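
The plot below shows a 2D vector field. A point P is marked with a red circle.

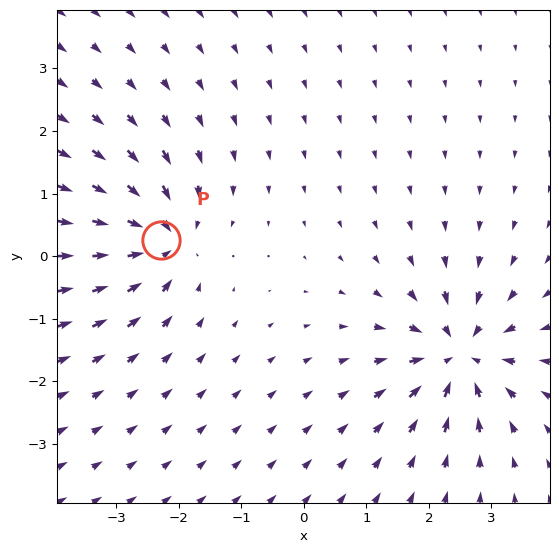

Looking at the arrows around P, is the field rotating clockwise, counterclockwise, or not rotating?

Near P at (-2.3, 0.3) the arrows show no circulation. The curl there is ≈0.

not rotating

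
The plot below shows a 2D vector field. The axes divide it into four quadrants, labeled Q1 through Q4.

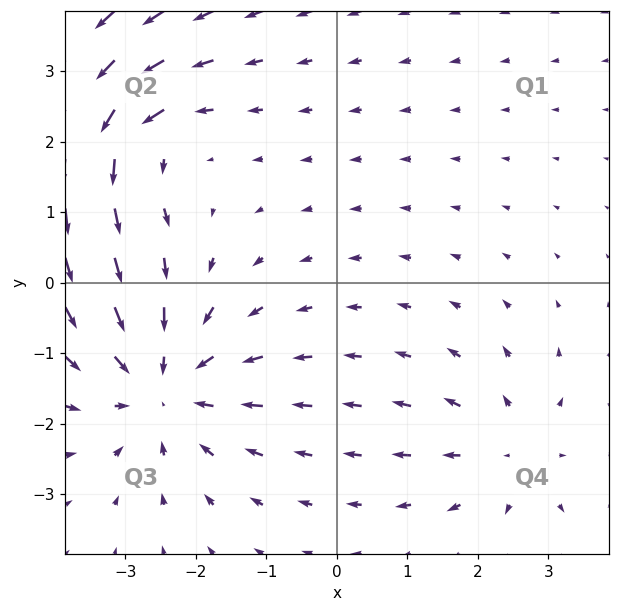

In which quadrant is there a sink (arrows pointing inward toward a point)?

The sink sits at approximately (-2.5, -1.5), which lies in quadrant Q3. The divergence there is about -4, negative as expected for a sink.

Q3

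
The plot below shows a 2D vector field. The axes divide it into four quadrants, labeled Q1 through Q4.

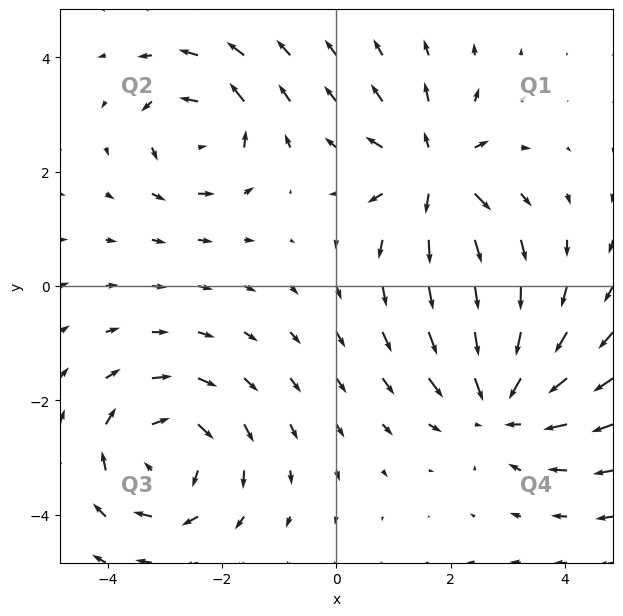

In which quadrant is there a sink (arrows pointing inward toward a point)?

The sink sits at approximately (2.9, -2.0), which lies in quadrant Q4. The divergence there is about -4, negative as expected for a sink.

Q4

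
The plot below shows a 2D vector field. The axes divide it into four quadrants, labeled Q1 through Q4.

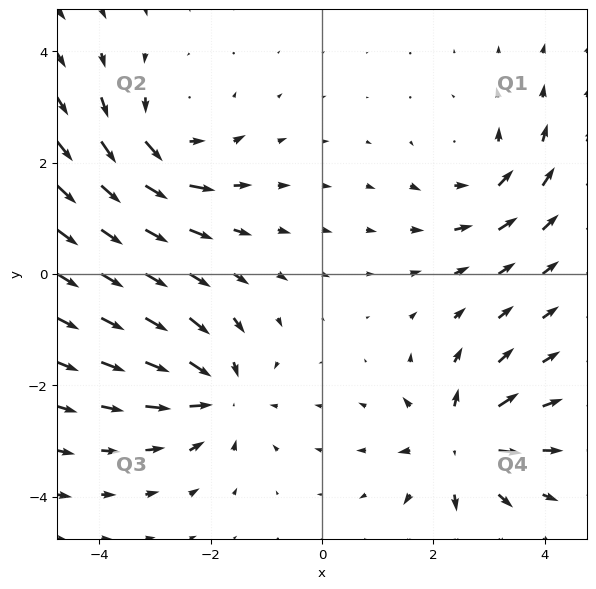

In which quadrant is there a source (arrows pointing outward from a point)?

Q4

The source sits at approximately (2.5, -3.0), which lies in quadrant Q4. The divergence there is about +5, positive as expected for a source.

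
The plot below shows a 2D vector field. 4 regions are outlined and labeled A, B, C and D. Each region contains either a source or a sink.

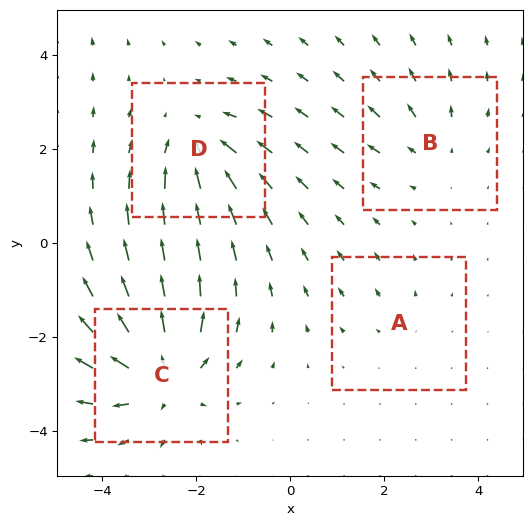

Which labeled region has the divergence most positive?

Divergence at each region's feature centre — A: about +2, B: about +3, C: about +7, D: about -5. Region C is most positive.

C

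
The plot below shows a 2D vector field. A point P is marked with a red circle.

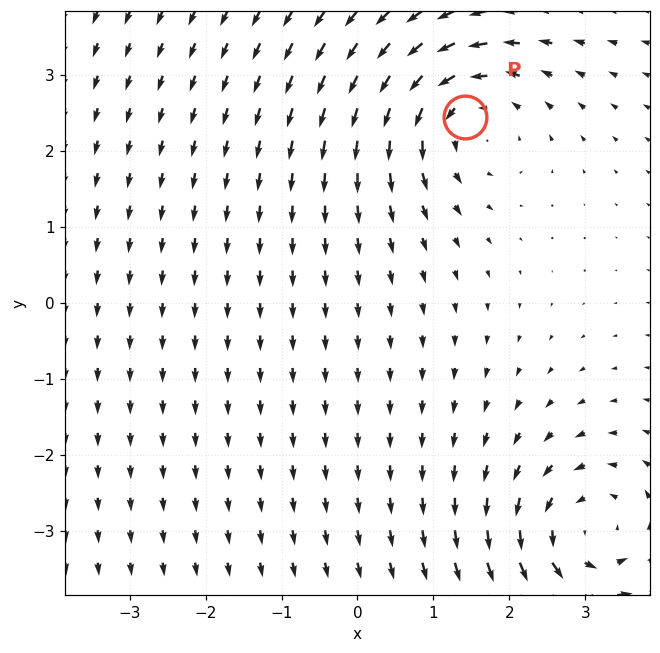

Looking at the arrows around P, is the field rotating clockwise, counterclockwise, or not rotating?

Near P at (1.4, 2.4) the arrows circulate counterclockwise. The curl (z-component) there is about +3; positive curl means counterclockwise rotation.

counterclockwise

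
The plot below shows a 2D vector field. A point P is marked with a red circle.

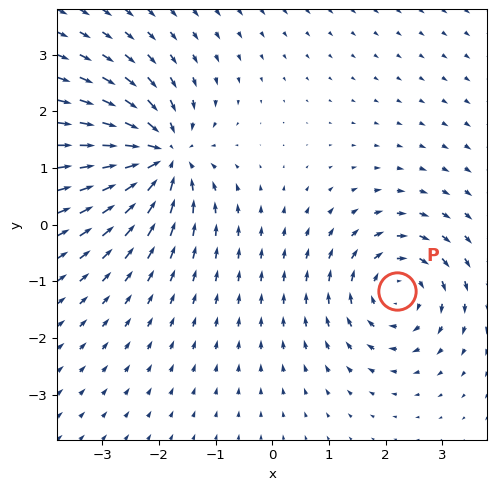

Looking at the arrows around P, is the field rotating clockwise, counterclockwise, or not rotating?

clockwise

Near P at (2.2, -1.2) the arrows circulate clockwise. The curl (z-component) there is about -4; negative curl means clockwise rotation.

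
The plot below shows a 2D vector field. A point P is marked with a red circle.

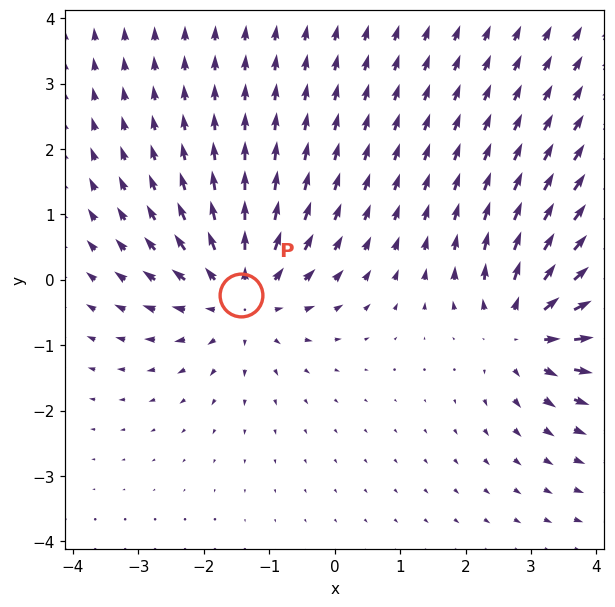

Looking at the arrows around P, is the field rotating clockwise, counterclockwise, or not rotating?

Near P at (-1.4, -0.2) the arrows show no circulation. The curl there is ≈0.

not rotating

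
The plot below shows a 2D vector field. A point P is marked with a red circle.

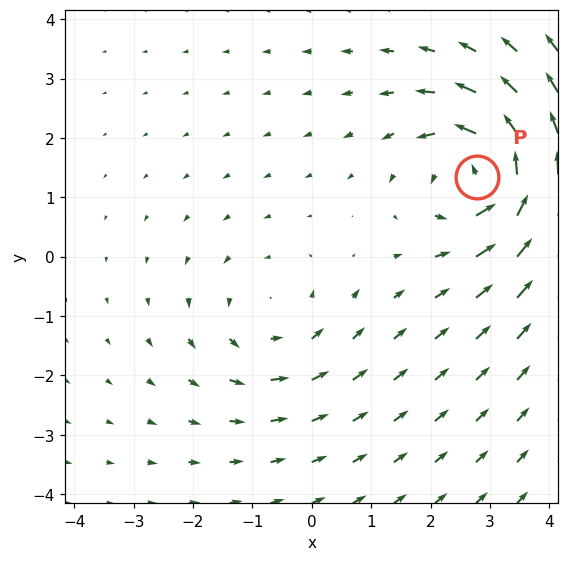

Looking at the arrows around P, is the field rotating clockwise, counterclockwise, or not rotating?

counterclockwise

Near P at (2.8, 1.3) the arrows circulate counterclockwise. The curl (z-component) there is about +6; positive curl means counterclockwise rotation.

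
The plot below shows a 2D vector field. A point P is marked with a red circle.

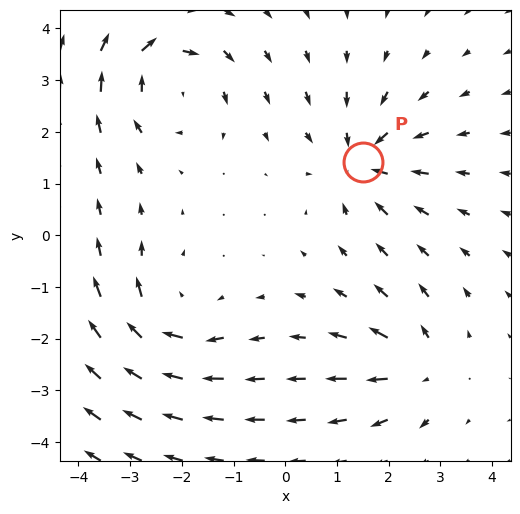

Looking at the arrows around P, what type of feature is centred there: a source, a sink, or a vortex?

At P (1.5, 1.4) the arrows converge inward. Divergence about -5, curl ≈0 — negative divergence with near-zero curl is a sink.

sink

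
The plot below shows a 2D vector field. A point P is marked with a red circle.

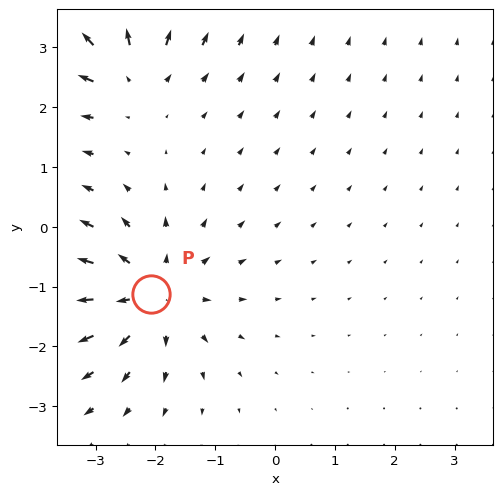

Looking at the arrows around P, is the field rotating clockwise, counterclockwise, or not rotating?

Near P at (-2.1, -1.1) the arrows show no circulation. The curl there is ≈0.

not rotating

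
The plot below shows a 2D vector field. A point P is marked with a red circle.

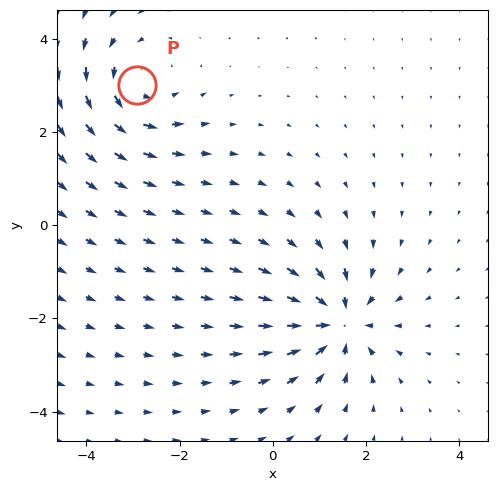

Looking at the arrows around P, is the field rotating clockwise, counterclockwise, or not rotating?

counterclockwise

Near P at (-2.9, 3.0) the arrows circulate counterclockwise. The curl (z-component) there is about +3; positive curl means counterclockwise rotation.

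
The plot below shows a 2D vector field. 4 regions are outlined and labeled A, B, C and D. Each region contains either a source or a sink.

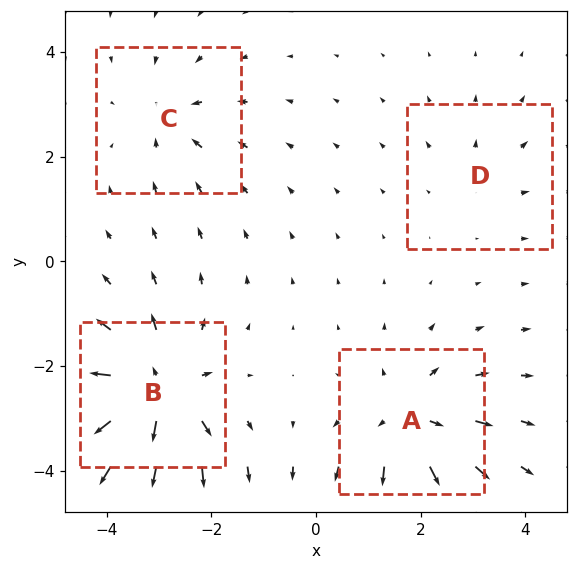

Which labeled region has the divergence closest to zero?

D

Divergence at each region's feature centre — A: about +5, B: about +7, C: about -4, D: about +2. Region D is closest to zero.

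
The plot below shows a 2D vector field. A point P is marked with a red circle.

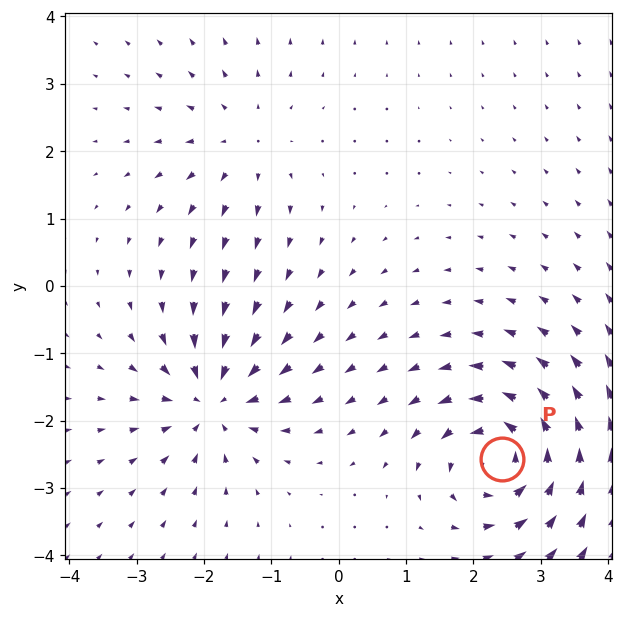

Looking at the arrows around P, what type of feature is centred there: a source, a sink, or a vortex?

vortex

At P (2.4, -2.6) the arrows circulate counterclockwise. Divergence ≈0, curl about +6 — near-zero divergence with nonzero curl is a vortex.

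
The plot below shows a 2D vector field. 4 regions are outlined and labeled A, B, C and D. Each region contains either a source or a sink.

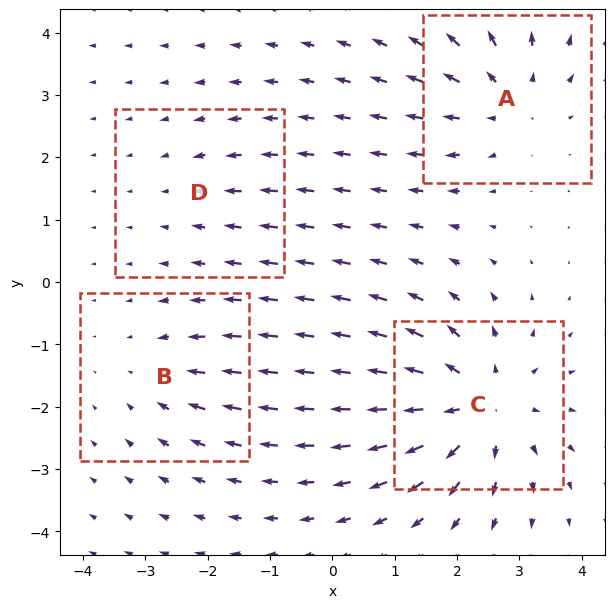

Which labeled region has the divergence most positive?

C

Divergence at each region's feature centre — A: about +5, B: about -3, C: about +7, D: about -2. Region C is most positive.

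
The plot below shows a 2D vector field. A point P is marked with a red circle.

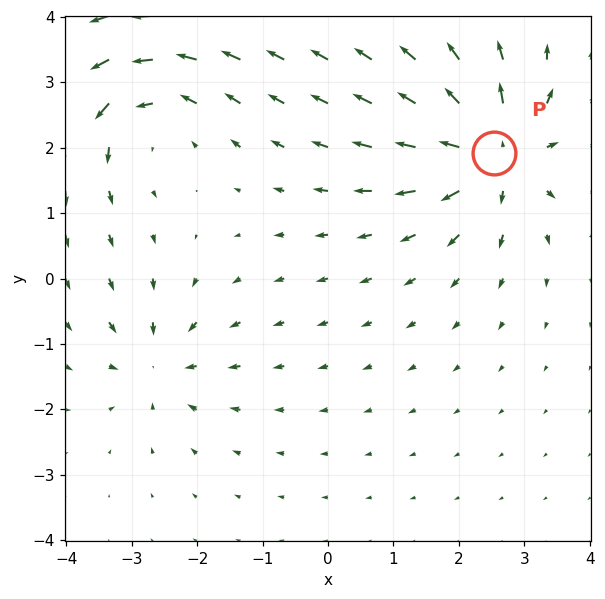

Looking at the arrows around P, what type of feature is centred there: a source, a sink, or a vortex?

At P (2.5, 1.9) the arrows spread outward. Divergence about +6, curl ≈0 — positive divergence with near-zero curl is a source.

source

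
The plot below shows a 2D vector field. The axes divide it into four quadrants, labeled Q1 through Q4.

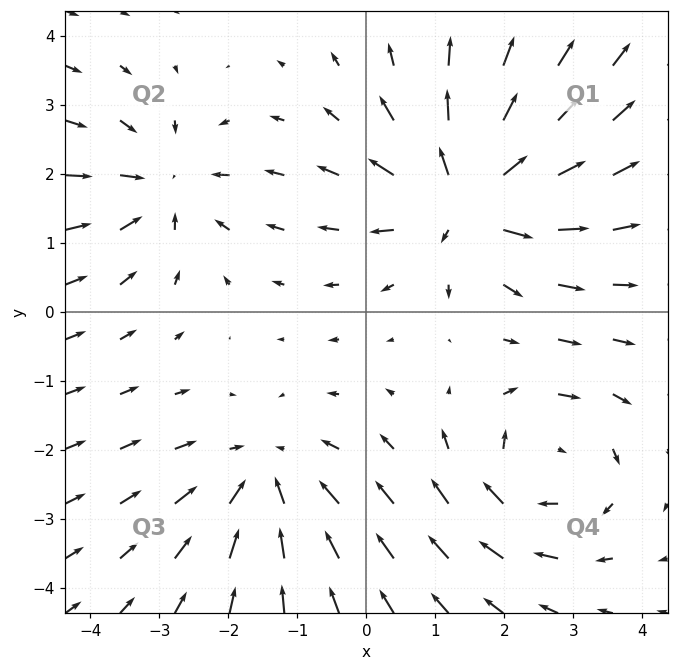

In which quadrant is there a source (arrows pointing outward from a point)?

Q1

The source sits at approximately (1.4, 1.6), which lies in quadrant Q1. The divergence there is about +5, positive as expected for a source.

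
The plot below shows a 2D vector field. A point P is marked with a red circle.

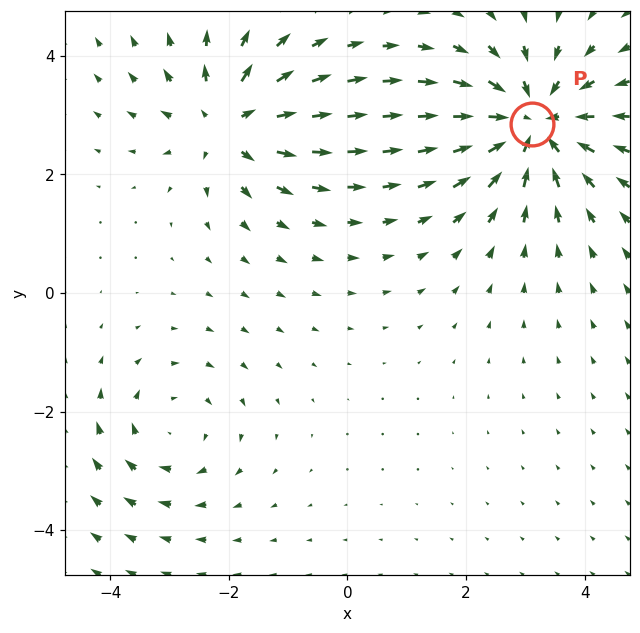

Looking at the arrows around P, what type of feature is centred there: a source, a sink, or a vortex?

At P (3.1, 2.8) the arrows converge inward. Divergence about -5, curl ≈0 — negative divergence with near-zero curl is a sink.

sink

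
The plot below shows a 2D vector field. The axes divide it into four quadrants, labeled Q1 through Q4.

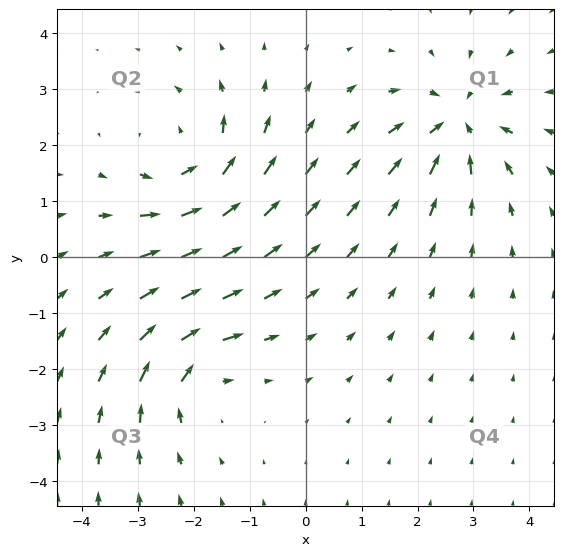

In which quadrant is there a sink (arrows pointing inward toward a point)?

The sink sits at approximately (2.7, 2.4), which lies in quadrant Q1. The divergence there is about -5, negative as expected for a sink.

Q1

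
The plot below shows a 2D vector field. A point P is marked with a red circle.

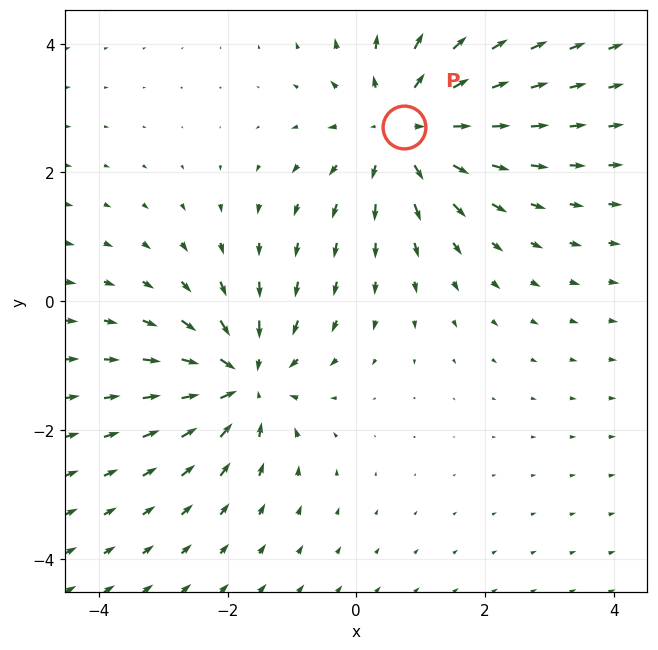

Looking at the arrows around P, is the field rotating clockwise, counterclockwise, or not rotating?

Near P at (0.7, 2.7) the arrows show no circulation. The curl there is ≈0.

not rotating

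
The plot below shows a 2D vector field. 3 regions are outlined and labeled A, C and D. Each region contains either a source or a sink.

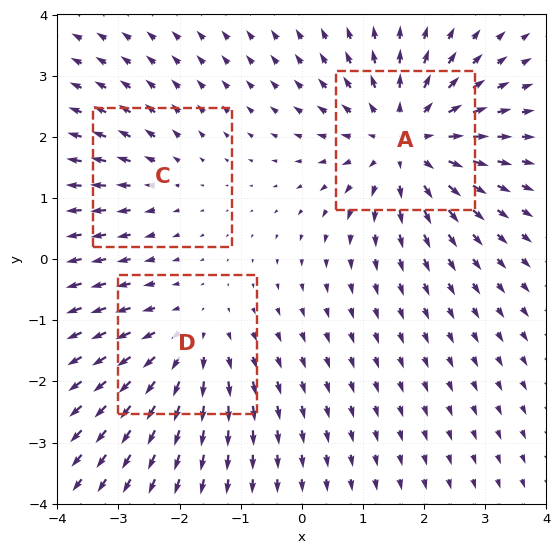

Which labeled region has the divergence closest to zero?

C

Divergence at each region's feature centre — A: about +5, C: about +2, D: about +3. Region C is closest to zero.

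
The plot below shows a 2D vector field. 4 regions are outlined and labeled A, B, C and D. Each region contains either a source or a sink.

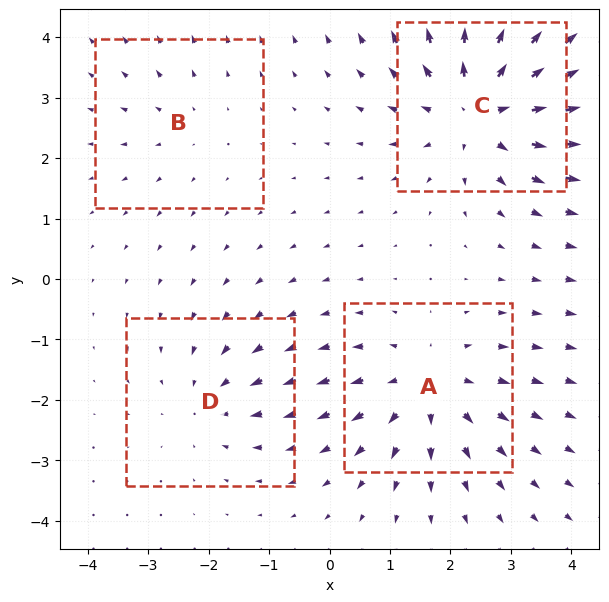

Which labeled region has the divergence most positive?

Divergence at each region's feature centre — A: about +4, B: about +2, C: about +6, D: about -3. Region C is most positive.

C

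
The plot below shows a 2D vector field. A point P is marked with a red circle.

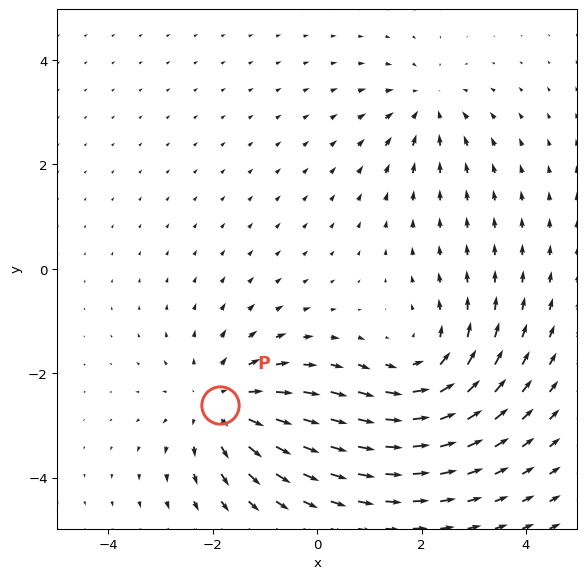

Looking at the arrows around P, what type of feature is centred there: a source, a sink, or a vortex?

At P (-1.8, -2.6) the arrows spread outward. Divergence about +4, curl ≈0 — positive divergence with near-zero curl is a source.

source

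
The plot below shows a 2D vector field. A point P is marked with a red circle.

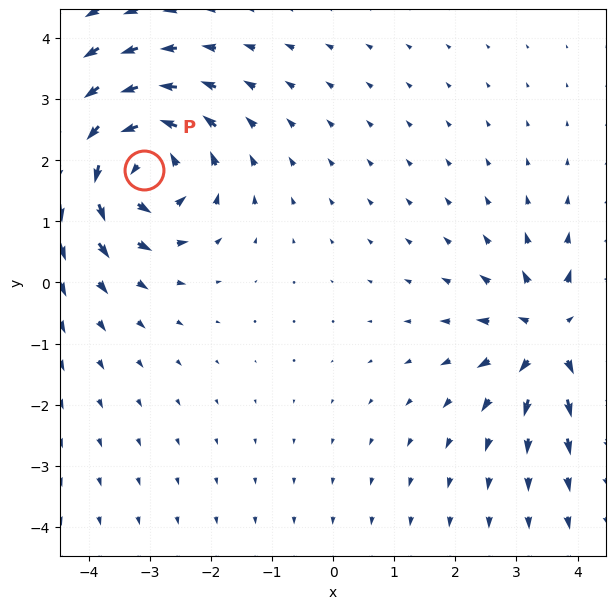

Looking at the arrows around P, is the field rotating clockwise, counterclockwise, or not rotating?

Near P at (-3.1, 1.8) the arrows circulate counterclockwise. The curl (z-component) there is about +6; positive curl means counterclockwise rotation.

counterclockwise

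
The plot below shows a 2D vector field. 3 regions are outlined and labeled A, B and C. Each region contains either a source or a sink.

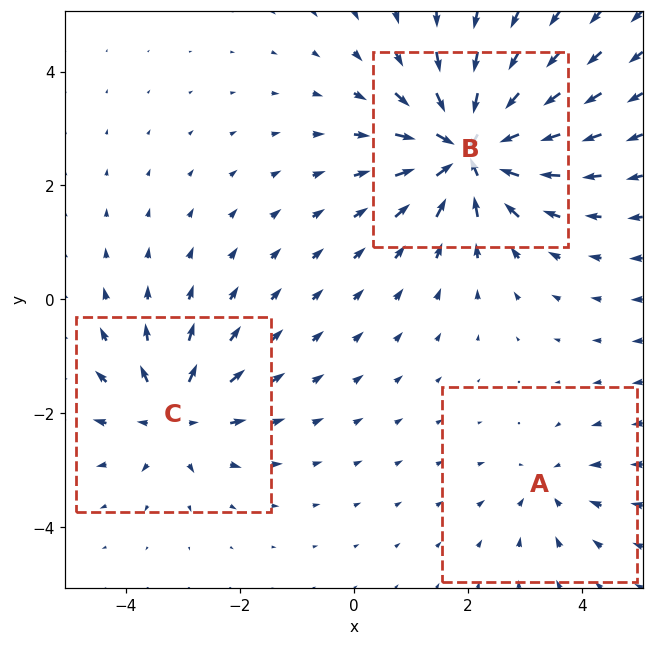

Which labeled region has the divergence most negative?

Divergence at each region's feature centre — A: about -2, B: about -6, C: about +4. Region B is most negative.

B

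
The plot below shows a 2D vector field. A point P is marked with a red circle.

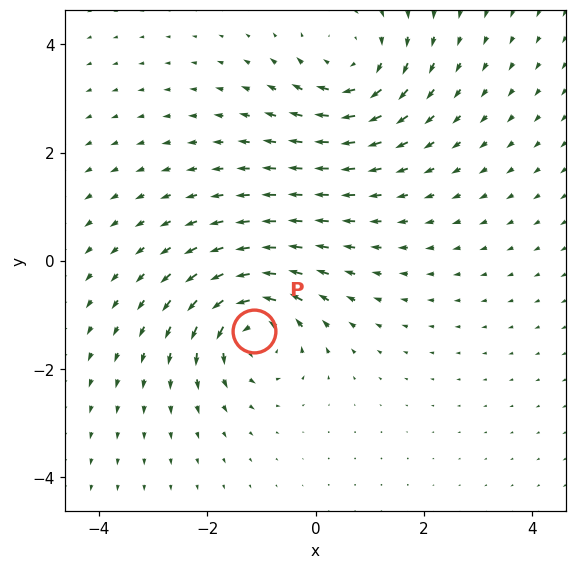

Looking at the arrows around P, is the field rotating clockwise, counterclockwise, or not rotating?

counterclockwise

Near P at (-1.1, -1.3) the arrows circulate counterclockwise. The curl (z-component) there is about +5; positive curl means counterclockwise rotation.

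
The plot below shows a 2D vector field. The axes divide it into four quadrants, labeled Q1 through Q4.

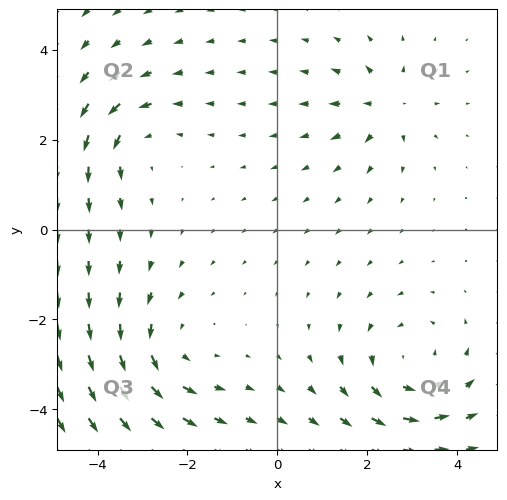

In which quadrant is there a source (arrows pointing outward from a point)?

The source sits at approximately (2.4, 2.7), which lies in quadrant Q1. The divergence there is about +4, positive as expected for a source.

Q1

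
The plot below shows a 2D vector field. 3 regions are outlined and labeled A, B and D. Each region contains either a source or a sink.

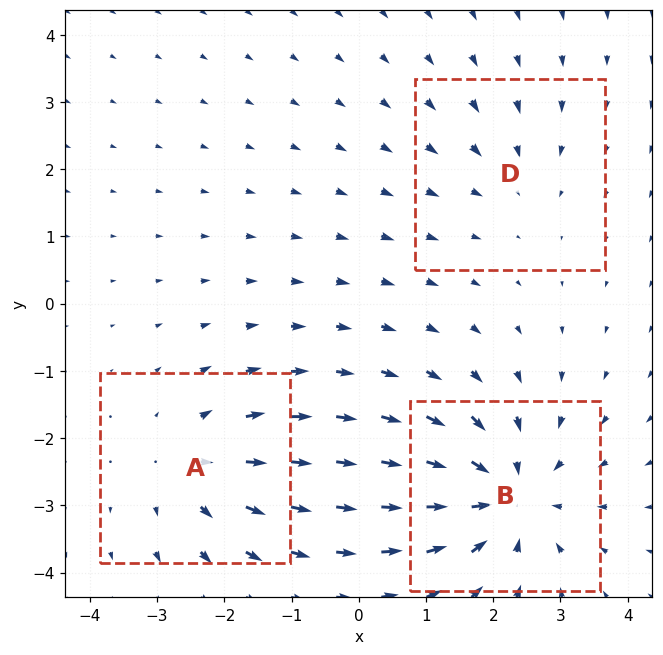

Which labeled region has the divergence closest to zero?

D

Divergence at each region's feature centre — A: about +3, B: about -5, D: about -2. Region D is closest to zero.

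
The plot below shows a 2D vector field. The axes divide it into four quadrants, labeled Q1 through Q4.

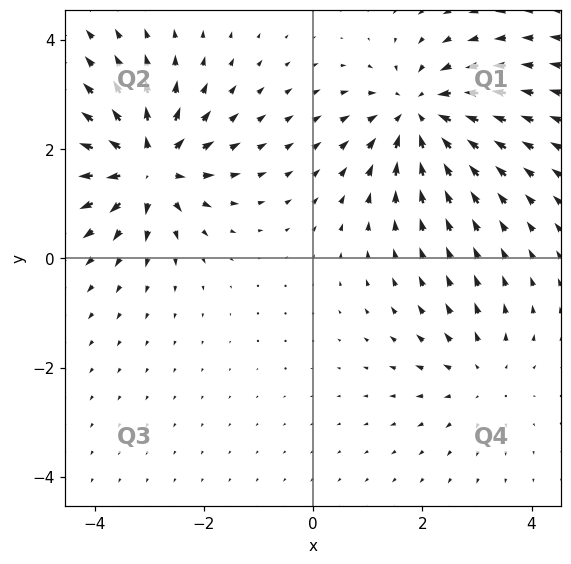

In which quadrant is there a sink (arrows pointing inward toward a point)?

Q1

The sink sits at approximately (1.9, 2.6), which lies in quadrant Q1. The divergence there is about -5, negative as expected for a sink.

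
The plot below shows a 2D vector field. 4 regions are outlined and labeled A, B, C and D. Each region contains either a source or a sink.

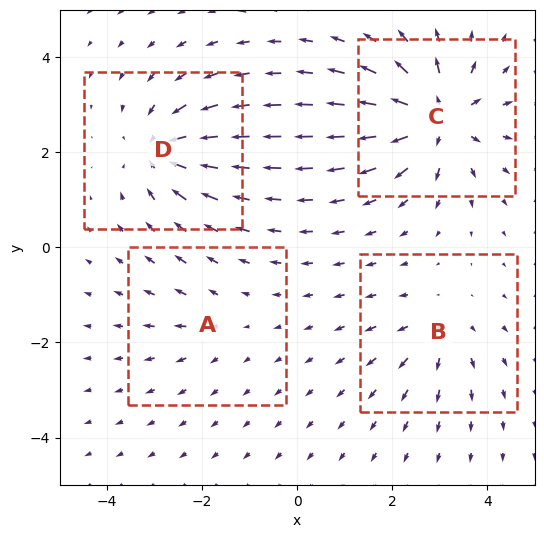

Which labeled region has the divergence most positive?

Divergence at each region's feature centre — A: about +2, B: about +4, C: about +8, D: about -6. Region C is most positive.

C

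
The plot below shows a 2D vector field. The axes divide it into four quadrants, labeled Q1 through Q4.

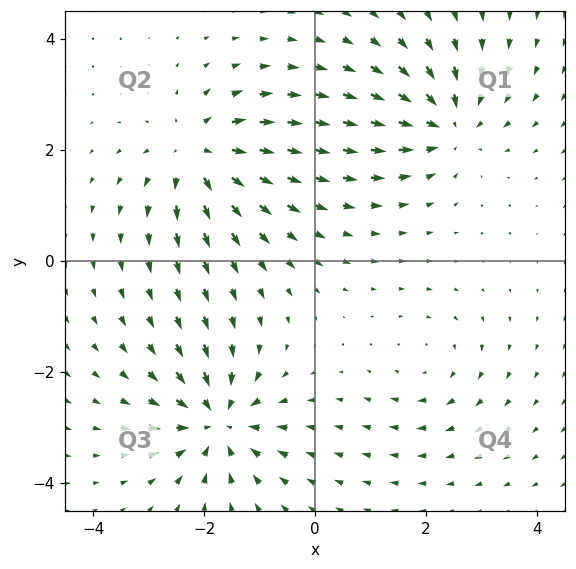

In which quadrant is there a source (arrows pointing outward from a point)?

Q2

The source sits at approximately (-2.1, 1.9), which lies in quadrant Q2. The divergence there is about +5, positive as expected for a source.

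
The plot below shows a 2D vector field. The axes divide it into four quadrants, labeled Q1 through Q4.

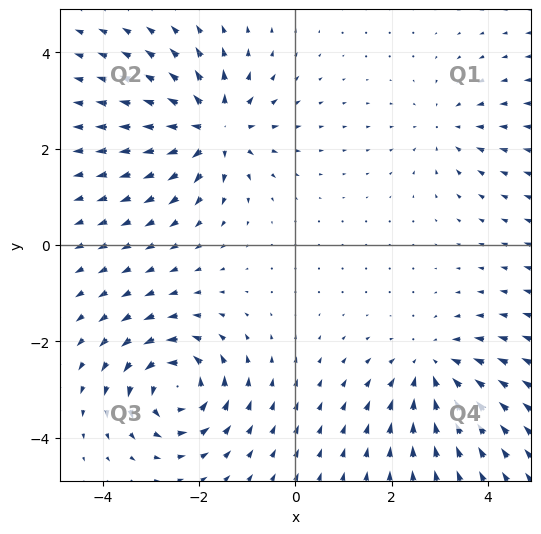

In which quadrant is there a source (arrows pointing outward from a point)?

Q2

The source sits at approximately (-1.7, 2.4), which lies in quadrant Q2. The divergence there is about +6, positive as expected for a source.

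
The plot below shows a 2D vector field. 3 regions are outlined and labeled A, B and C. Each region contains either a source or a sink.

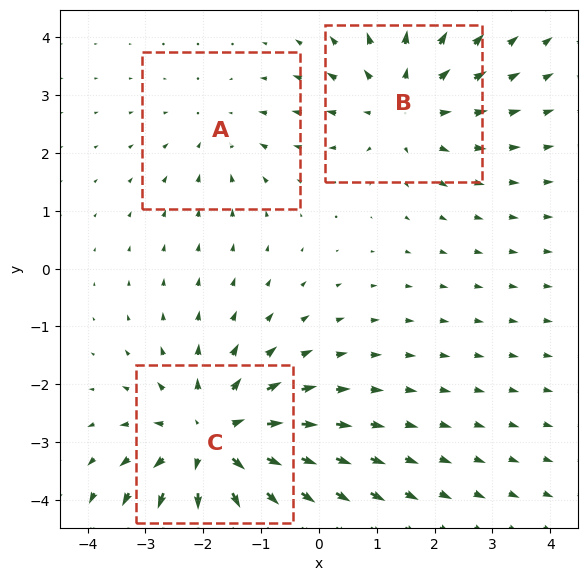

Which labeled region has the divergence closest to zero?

Divergence at each region's feature centre — A: about -2, B: about +3, C: about +4. Region A is closest to zero.

A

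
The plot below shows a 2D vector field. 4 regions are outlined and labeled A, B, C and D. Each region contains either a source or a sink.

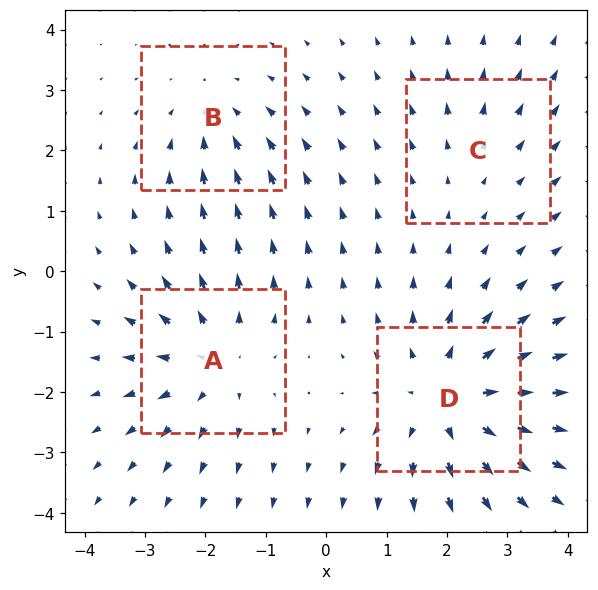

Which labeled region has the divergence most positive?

Divergence at each region's feature centre — A: about +4, B: about -3, C: about +2, D: about +6. Region D is most positive.

D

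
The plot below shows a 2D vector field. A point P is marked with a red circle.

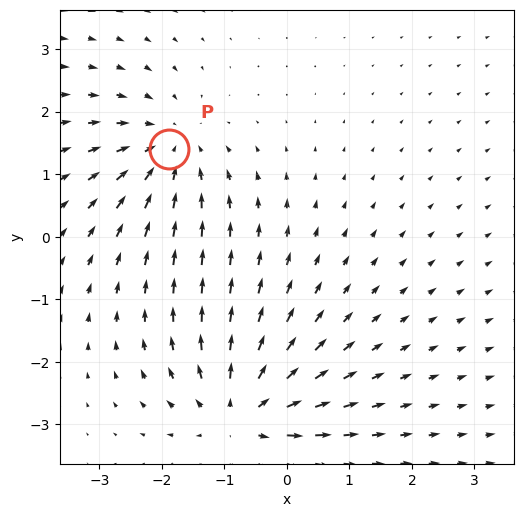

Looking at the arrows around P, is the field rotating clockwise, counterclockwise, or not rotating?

Near P at (-1.9, 1.4) the arrows show no circulation. The curl there is ≈0.

not rotating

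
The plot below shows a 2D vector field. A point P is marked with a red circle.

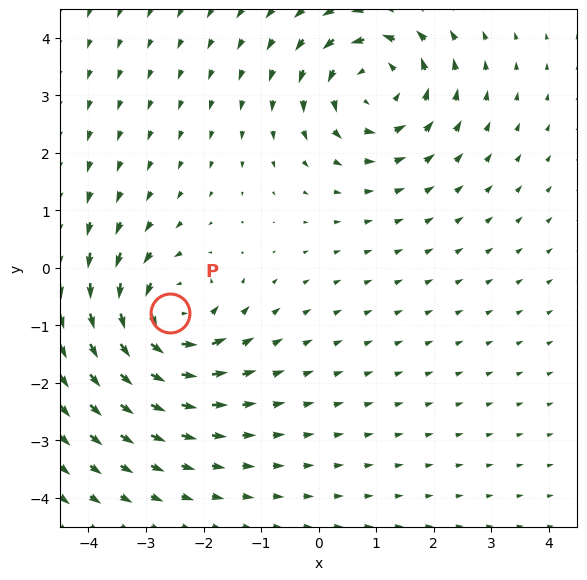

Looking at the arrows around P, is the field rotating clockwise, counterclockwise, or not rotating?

counterclockwise

Near P at (-2.6, -0.8) the arrows circulate counterclockwise. The curl (z-component) there is about +5; positive curl means counterclockwise rotation.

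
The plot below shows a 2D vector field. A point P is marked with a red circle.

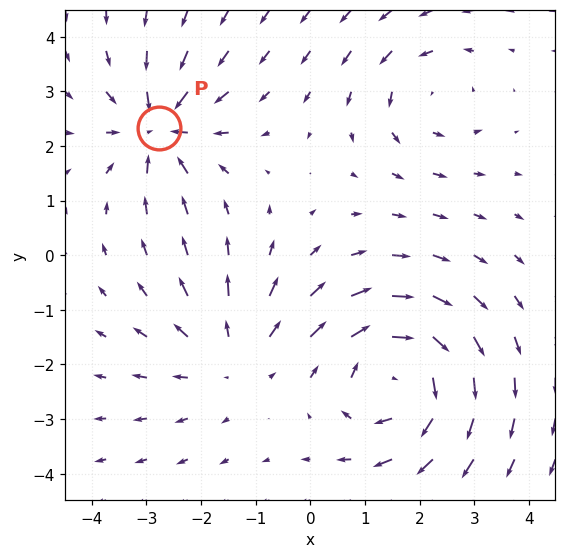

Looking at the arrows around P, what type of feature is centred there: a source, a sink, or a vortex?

At P (-2.8, 2.3) the arrows converge inward. Divergence about -5, curl ≈0 — negative divergence with near-zero curl is a sink.

sink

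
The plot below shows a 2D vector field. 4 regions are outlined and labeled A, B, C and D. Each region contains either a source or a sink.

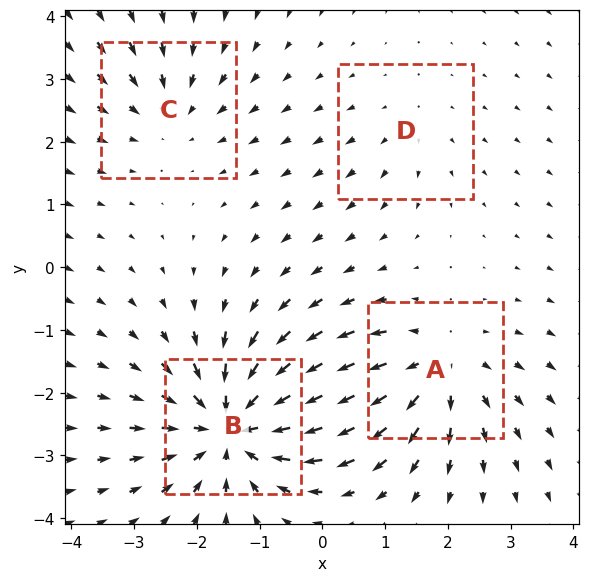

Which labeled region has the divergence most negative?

B

Divergence at each region's feature centre — A: about +5, B: about -7, C: about -3, D: about +2. Region B is most negative.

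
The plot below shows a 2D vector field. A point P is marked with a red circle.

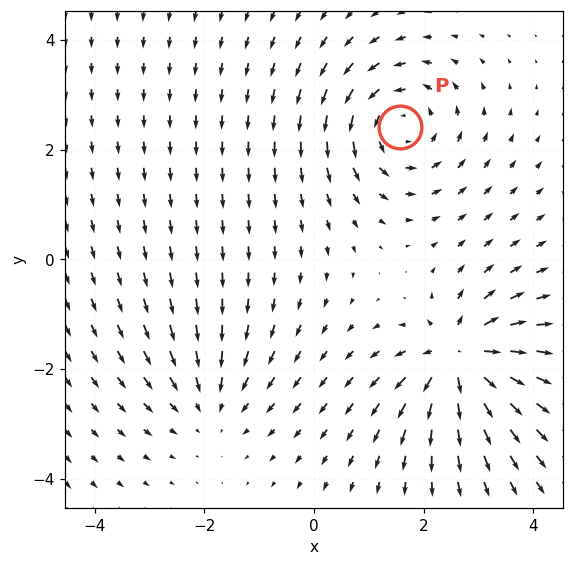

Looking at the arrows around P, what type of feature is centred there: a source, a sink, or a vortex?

vortex

At P (1.6, 2.4) the arrows circulate counterclockwise. Divergence ≈0, curl about +5 — near-zero divergence with nonzero curl is a vortex.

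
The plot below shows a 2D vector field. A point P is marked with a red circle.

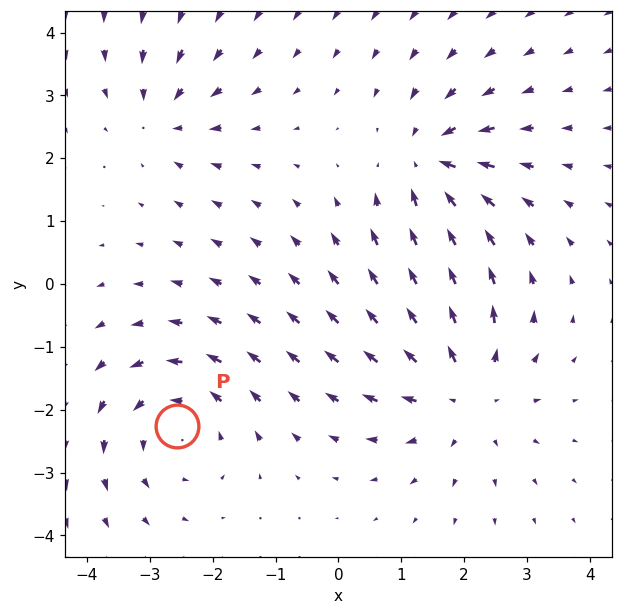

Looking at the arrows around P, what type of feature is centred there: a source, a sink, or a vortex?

vortex

At P (-2.6, -2.3) the arrows circulate counterclockwise. Divergence ≈0, curl about +4 — near-zero divergence with nonzero curl is a vortex.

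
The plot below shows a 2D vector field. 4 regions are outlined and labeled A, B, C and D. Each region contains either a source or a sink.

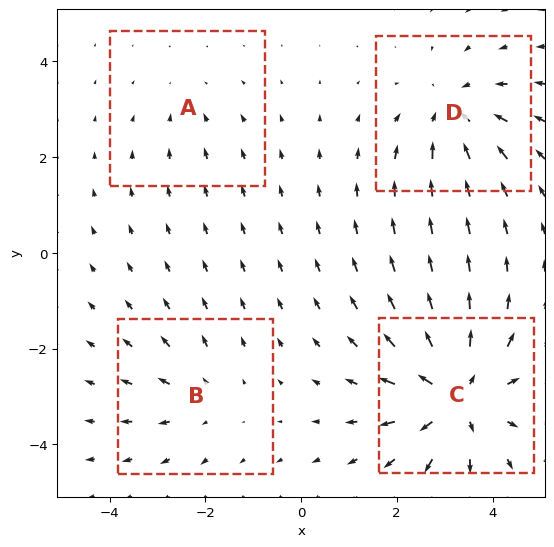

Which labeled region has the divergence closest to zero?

Divergence at each region's feature centre — A: about -2, B: about +3, C: about +7, D: about -4. Region A is closest to zero.

A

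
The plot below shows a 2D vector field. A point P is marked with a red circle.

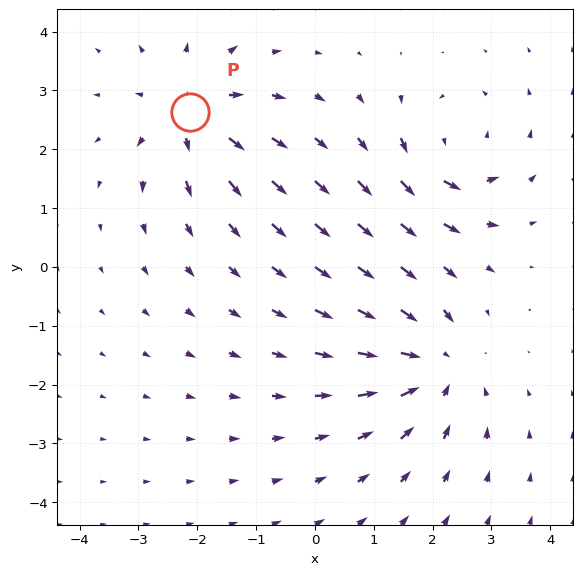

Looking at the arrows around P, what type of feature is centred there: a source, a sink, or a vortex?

source

At P (-2.1, 2.6) the arrows spread outward. Divergence about +5, curl ≈0 — positive divergence with near-zero curl is a source.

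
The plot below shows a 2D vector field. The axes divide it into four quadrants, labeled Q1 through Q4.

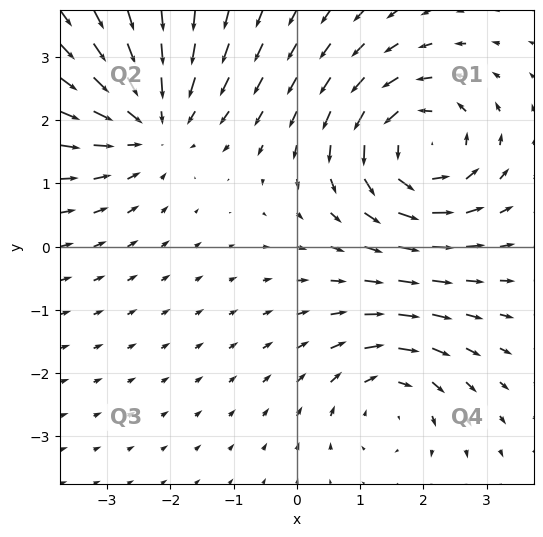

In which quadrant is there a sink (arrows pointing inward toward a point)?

Q2

The sink sits at approximately (-2.3, 2.0), which lies in quadrant Q2. The divergence there is about -4, negative as expected for a sink.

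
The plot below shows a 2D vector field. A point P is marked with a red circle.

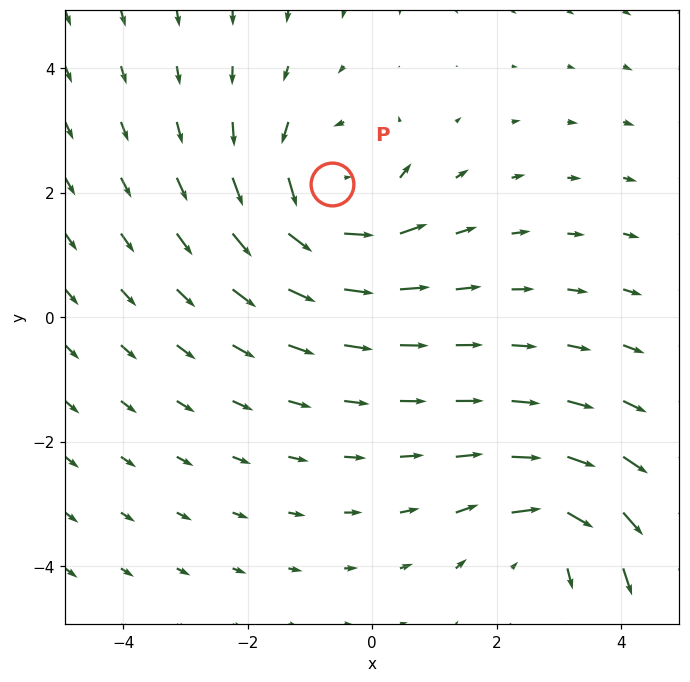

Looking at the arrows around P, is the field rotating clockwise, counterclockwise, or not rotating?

counterclockwise

Near P at (-0.6, 2.1) the arrows circulate counterclockwise. The curl (z-component) there is about +5; positive curl means counterclockwise rotation.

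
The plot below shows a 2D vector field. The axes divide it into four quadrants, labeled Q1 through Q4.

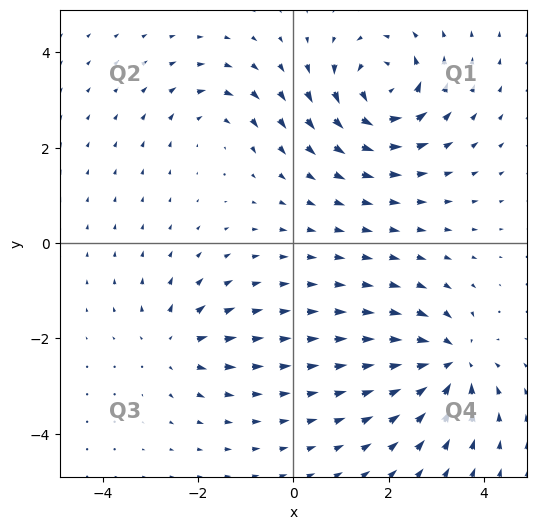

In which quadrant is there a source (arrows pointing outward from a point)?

Q3

The source sits at approximately (-2.5, -2.1), which lies in quadrant Q3. The divergence there is about +4, positive as expected for a source.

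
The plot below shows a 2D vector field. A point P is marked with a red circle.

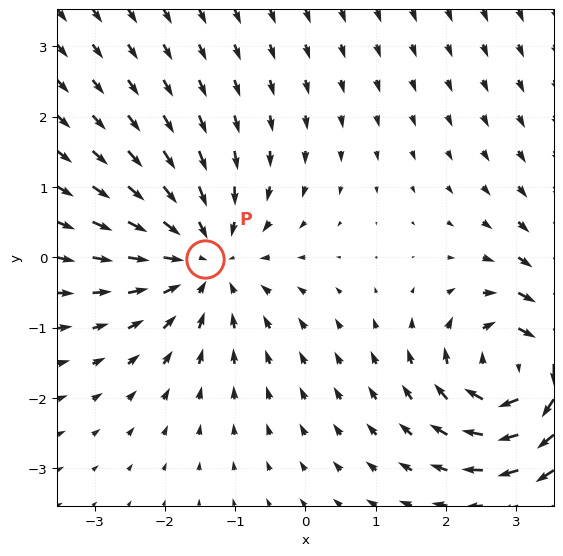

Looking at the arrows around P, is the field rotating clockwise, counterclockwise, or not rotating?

Near P at (-1.4, -0.0) the arrows show no circulation. The curl there is ≈0.

not rotating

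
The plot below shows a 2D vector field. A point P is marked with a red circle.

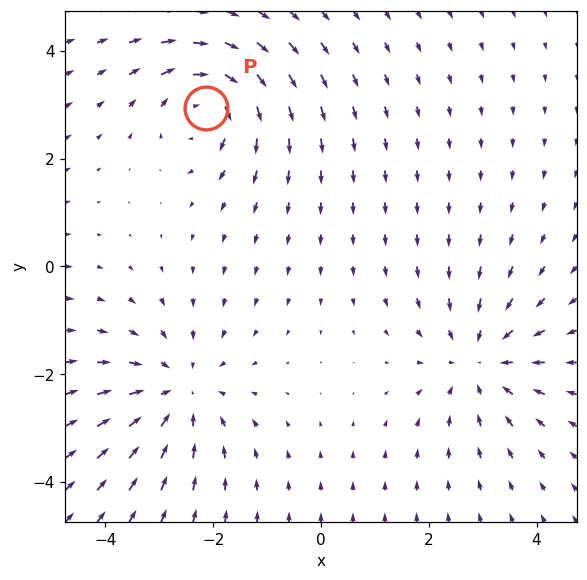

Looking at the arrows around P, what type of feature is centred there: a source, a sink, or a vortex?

At P (-2.1, 2.9) the arrows circulate clockwise. Divergence ≈0, curl about -5 — near-zero divergence with nonzero curl is a vortex.

vortex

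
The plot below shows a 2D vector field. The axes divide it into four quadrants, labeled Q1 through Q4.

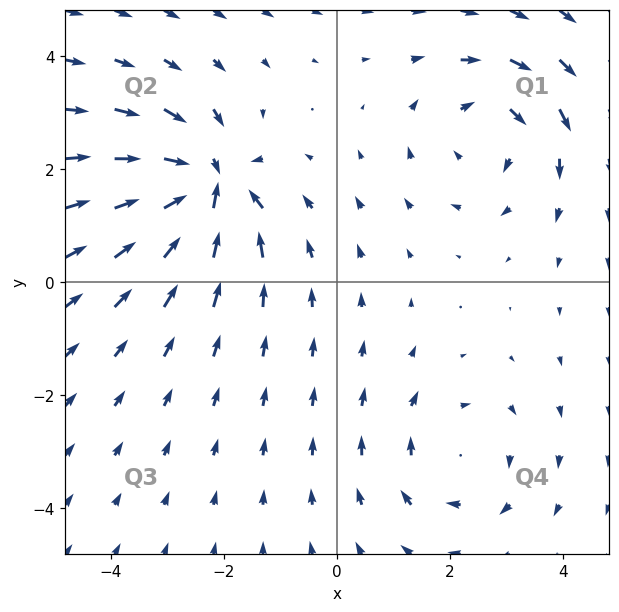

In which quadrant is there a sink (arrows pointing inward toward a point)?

Q2

The sink sits at approximately (-2.3, 1.7), which lies in quadrant Q2. The divergence there is about -7, negative as expected for a sink.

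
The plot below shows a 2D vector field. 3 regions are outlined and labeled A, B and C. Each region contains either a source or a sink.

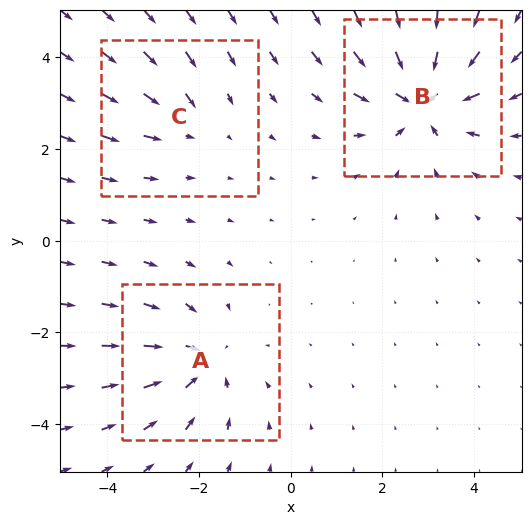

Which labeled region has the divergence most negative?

Divergence at each region's feature centre — A: about -3, B: about -5, C: about -2. Region B is most negative.

B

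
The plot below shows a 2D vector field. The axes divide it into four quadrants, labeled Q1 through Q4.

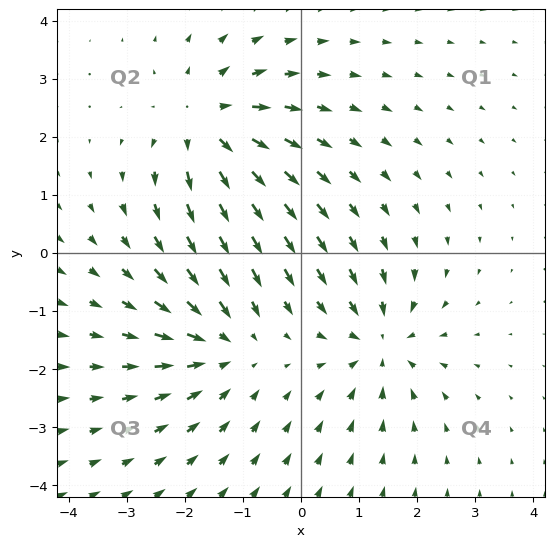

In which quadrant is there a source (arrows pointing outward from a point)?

Q2

The source sits at approximately (-1.6, 2.2), which lies in quadrant Q2. The divergence there is about +5, positive as expected for a source.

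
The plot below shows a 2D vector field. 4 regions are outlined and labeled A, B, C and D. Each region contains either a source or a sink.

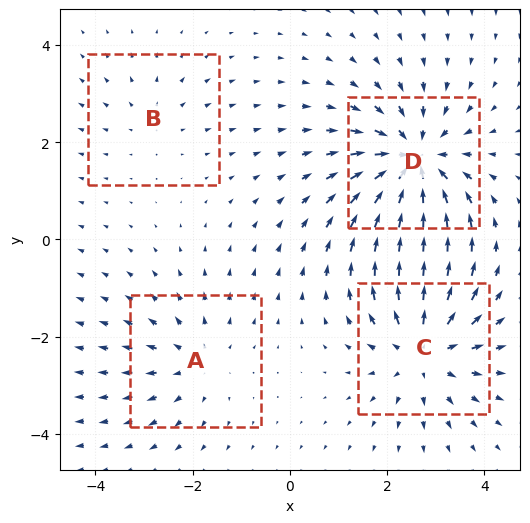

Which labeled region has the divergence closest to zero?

Divergence at each region's feature centre — A: about +3, B: about +2, C: about +5, D: about -6. Region B is closest to zero.

B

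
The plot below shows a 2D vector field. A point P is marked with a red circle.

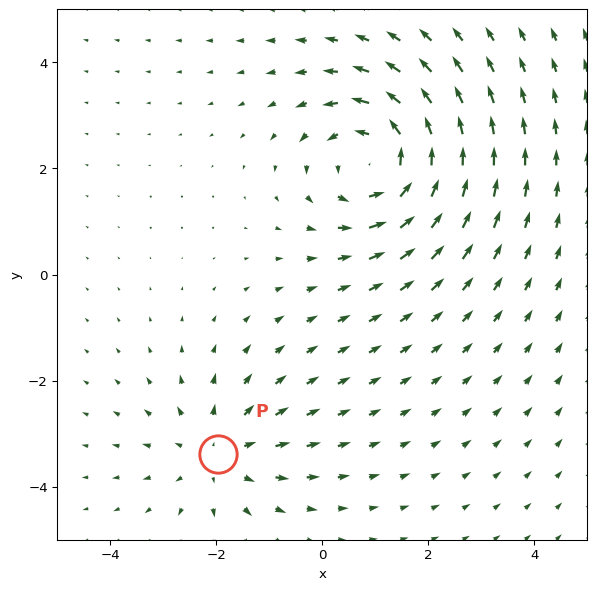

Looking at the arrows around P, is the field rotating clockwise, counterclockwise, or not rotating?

not rotating

Near P at (-2.0, -3.4) the arrows show no circulation. The curl there is ≈0.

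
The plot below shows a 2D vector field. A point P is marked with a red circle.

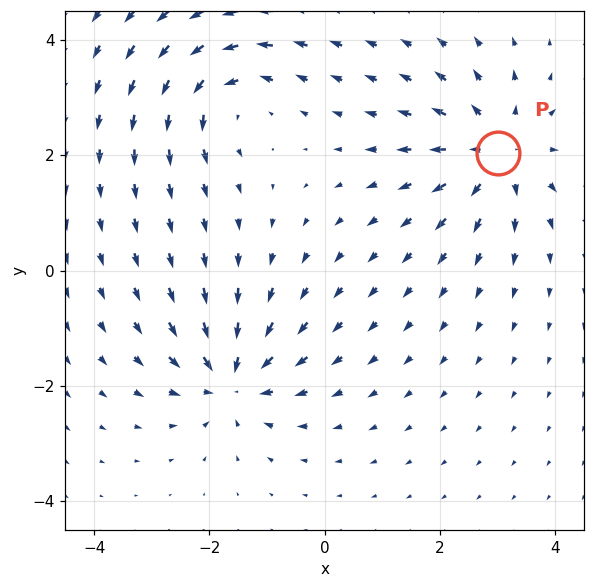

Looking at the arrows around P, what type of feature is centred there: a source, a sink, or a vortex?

At P (3.0, 2.0) the arrows spread outward. Divergence about +5, curl ≈0 — positive divergence with near-zero curl is a source.

source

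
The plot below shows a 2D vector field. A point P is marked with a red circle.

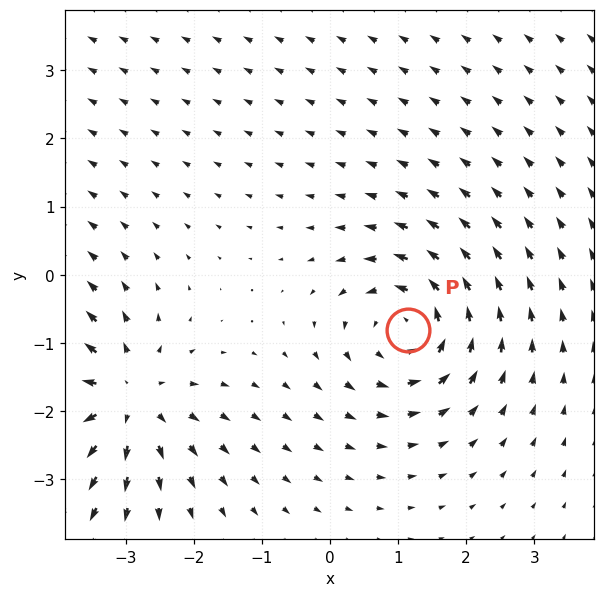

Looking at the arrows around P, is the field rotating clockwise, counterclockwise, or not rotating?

Near P at (1.1, -0.8) the arrows circulate counterclockwise. The curl (z-component) there is about +4; positive curl means counterclockwise rotation.

counterclockwise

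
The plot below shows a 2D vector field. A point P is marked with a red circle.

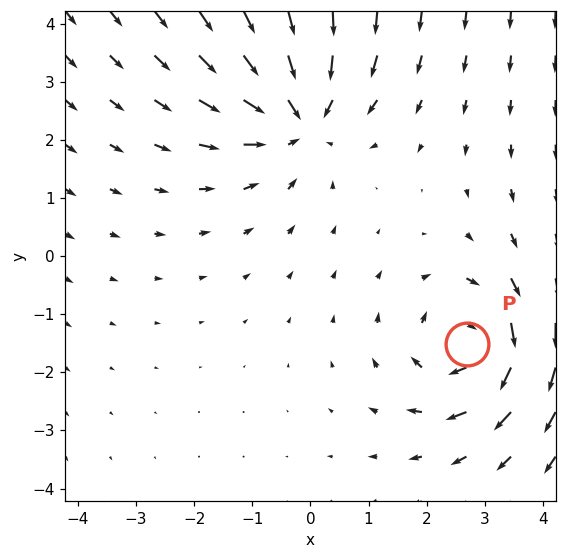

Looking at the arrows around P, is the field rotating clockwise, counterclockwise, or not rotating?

Near P at (2.7, -1.5) the arrows circulate clockwise. The curl (z-component) there is about -4; negative curl means clockwise rotation.

clockwise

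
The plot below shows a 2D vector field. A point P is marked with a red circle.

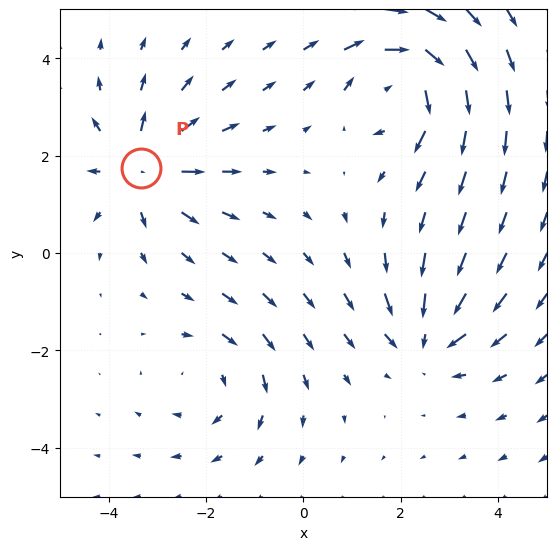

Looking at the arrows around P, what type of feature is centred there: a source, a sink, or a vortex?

At P (-3.3, 1.7) the arrows spread outward. Divergence about +5, curl ≈0 — positive divergence with near-zero curl is a source.

source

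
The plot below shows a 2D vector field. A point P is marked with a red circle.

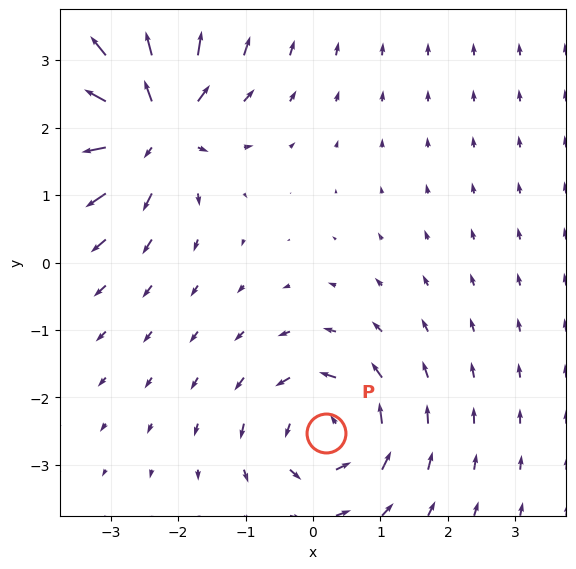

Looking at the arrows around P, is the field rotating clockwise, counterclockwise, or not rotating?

counterclockwise

Near P at (0.2, -2.5) the arrows circulate counterclockwise. The curl (z-component) there is about +5; positive curl means counterclockwise rotation.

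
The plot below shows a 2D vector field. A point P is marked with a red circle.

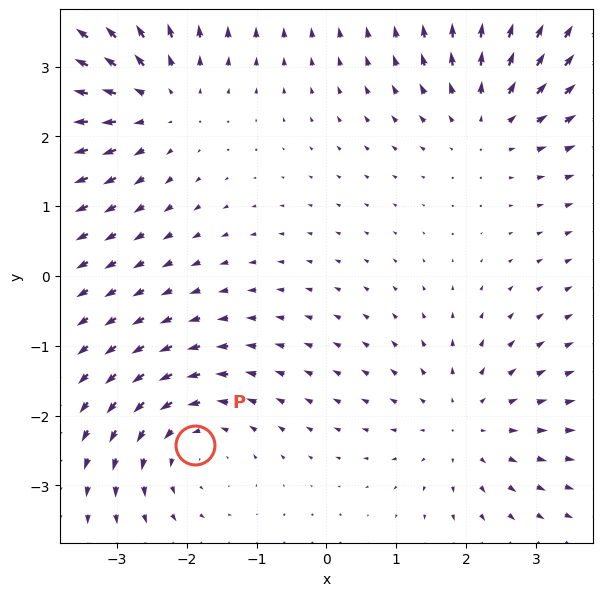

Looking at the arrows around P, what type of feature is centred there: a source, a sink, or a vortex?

vortex

At P (-1.9, -2.4) the arrows circulate counterclockwise. Divergence ≈0, curl about +4 — near-zero divergence with nonzero curl is a vortex.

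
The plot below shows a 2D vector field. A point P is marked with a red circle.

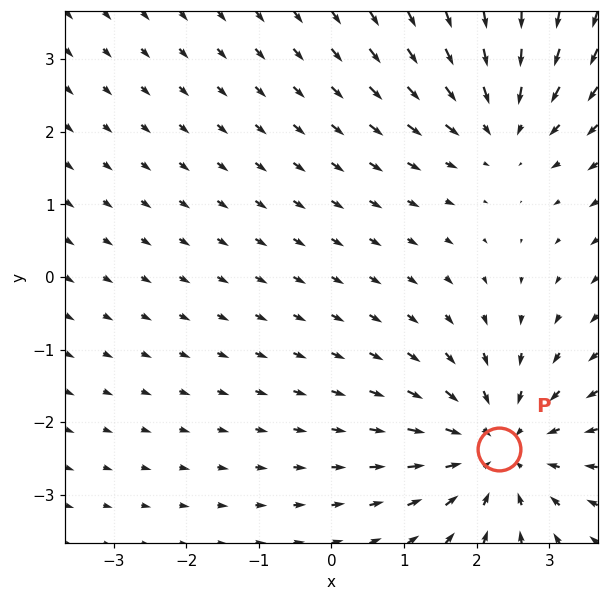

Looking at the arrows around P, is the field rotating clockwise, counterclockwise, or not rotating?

not rotating

Near P at (2.3, -2.4) the arrows show no circulation. The curl there is ≈0.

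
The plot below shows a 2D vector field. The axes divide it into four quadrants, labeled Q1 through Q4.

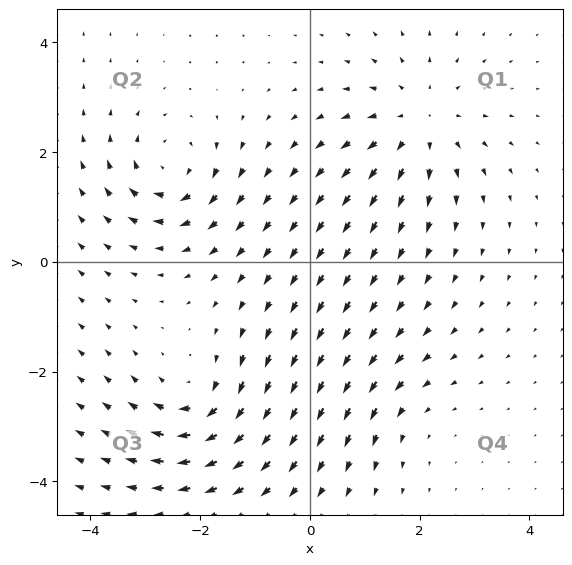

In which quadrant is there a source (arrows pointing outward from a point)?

The source sits at approximately (2.0, 2.5), which lies in quadrant Q1. The divergence there is about +4, positive as expected for a source.

Q1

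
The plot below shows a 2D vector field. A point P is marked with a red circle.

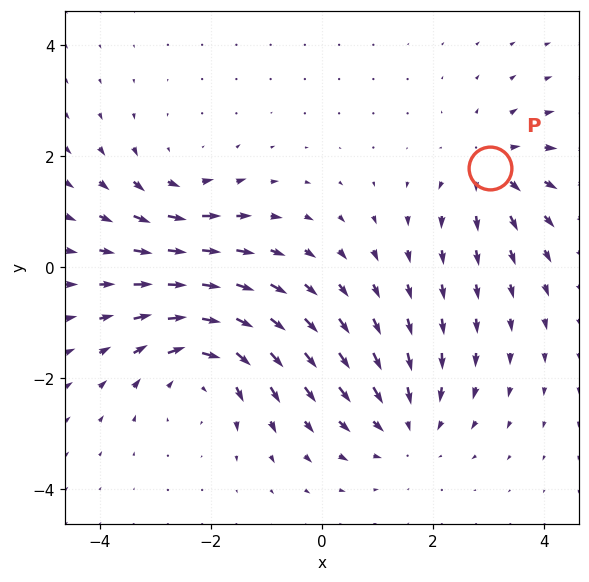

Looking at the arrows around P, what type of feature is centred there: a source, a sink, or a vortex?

At P (3.0, 1.8) the arrows spread outward. Divergence about +4, curl ≈0 — positive divergence with near-zero curl is a source.

source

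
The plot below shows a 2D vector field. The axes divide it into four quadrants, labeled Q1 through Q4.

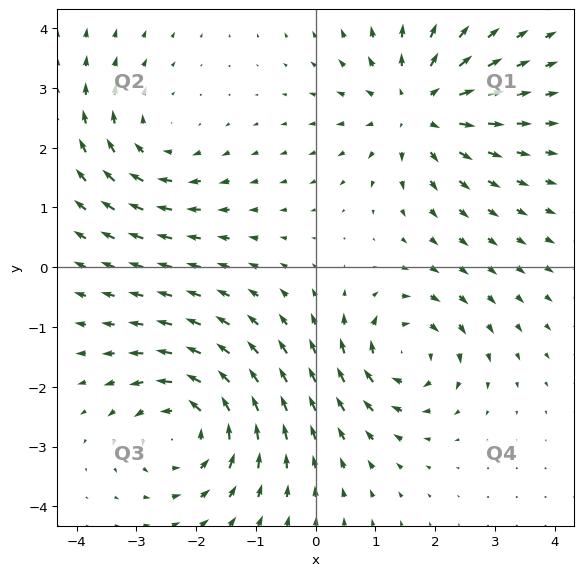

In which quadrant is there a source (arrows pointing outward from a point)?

The source sits at approximately (1.7, 2.7), which lies in quadrant Q1. The divergence there is about +5, positive as expected for a source.

Q1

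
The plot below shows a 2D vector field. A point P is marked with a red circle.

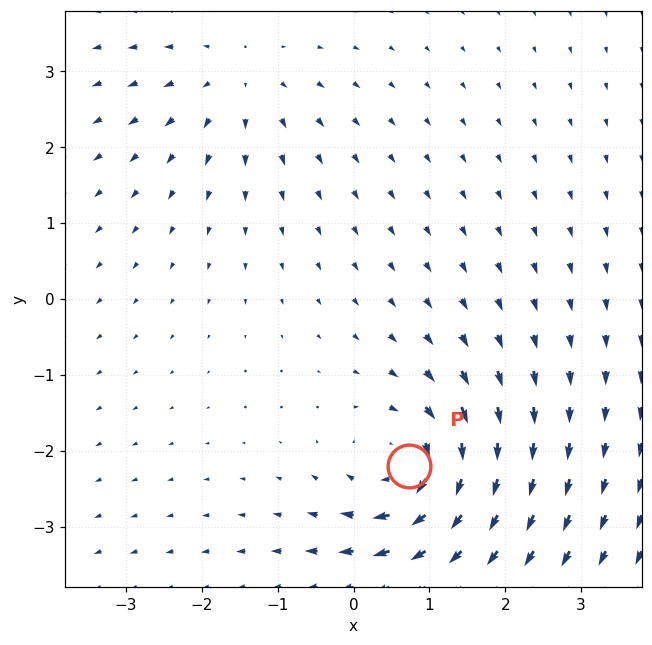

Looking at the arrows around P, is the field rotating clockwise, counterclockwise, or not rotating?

clockwise

Near P at (0.7, -2.2) the arrows circulate clockwise. The curl (z-component) there is about -5; negative curl means clockwise rotation.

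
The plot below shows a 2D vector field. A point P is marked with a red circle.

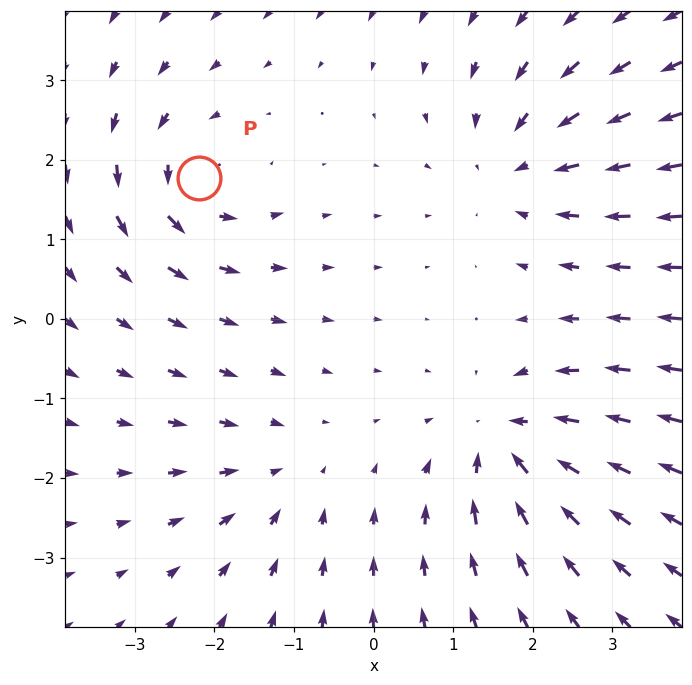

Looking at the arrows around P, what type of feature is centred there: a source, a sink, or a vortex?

At P (-2.2, 1.8) the arrows circulate counterclockwise. Divergence ≈0, curl about +5 — near-zero divergence with nonzero curl is a vortex.

vortex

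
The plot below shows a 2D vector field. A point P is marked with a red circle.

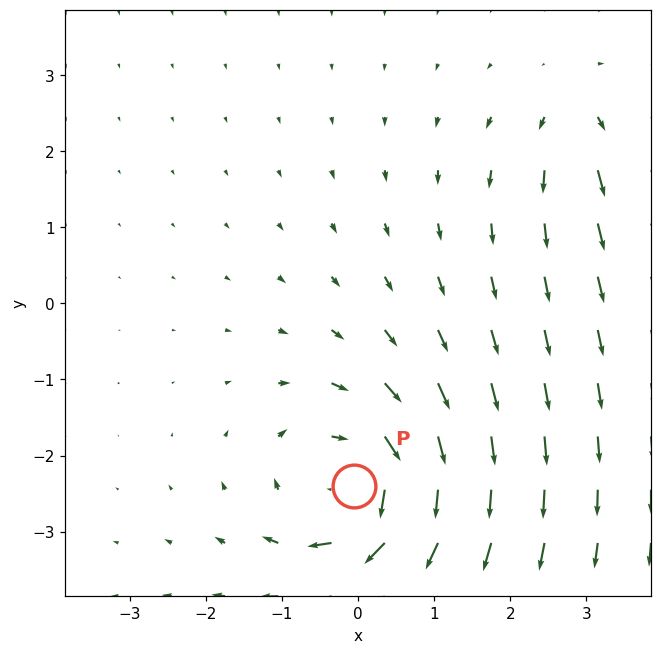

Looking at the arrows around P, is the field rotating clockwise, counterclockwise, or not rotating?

Near P at (-0.1, -2.4) the arrows circulate clockwise. The curl (z-component) there is about -5; negative curl means clockwise rotation.

clockwise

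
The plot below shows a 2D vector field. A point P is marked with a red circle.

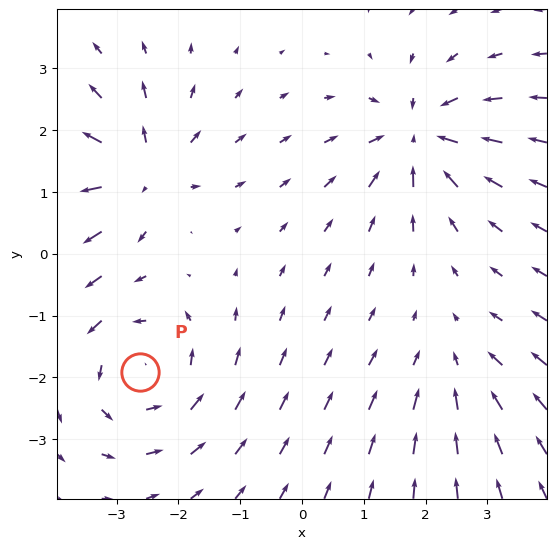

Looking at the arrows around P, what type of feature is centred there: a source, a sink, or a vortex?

At P (-2.6, -1.9) the arrows circulate counterclockwise. Divergence ≈0, curl about +4 — near-zero divergence with nonzero curl is a vortex.

vortex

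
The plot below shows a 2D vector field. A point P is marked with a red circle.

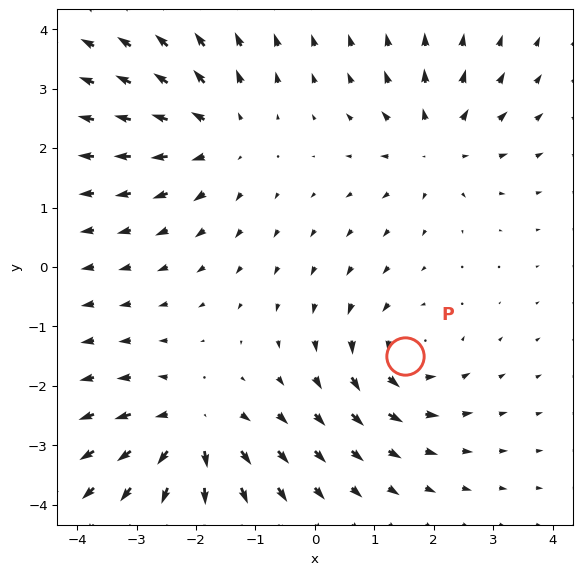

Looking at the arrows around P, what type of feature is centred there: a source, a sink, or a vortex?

vortex

At P (1.5, -1.5) the arrows circulate counterclockwise. Divergence ≈0, curl about +4 — near-zero divergence with nonzero curl is a vortex.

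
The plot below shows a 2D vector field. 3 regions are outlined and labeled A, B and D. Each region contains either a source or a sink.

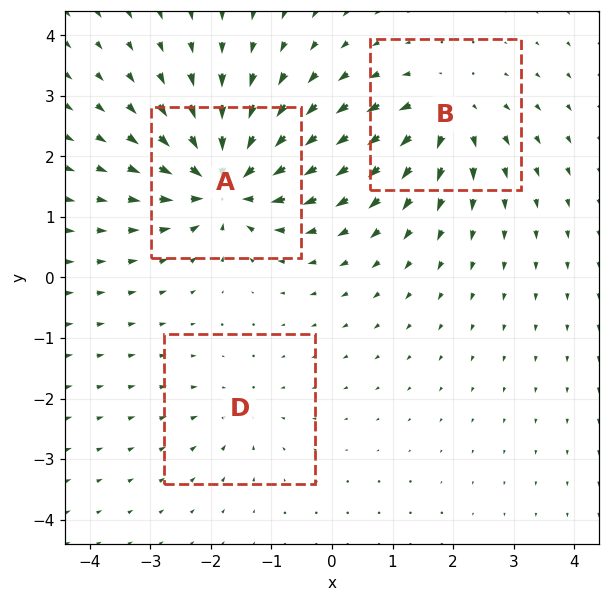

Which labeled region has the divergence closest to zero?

Divergence at each region's feature centre — A: about -7, B: about +4, D: about -2. Region D is closest to zero.

D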